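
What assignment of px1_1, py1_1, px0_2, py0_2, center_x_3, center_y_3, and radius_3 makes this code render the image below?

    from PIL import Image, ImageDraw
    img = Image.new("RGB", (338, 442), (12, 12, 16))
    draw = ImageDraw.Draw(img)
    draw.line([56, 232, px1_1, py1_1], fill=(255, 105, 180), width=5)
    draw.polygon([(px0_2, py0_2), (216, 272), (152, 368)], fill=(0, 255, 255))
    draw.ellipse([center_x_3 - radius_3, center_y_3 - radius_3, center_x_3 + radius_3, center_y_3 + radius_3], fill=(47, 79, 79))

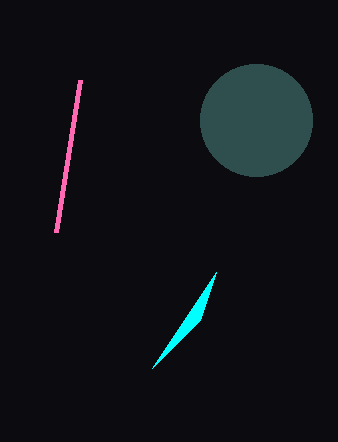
px1_1 = 80; py1_1 = 80; px0_2 = 200; py0_2 = 320; center_x_3 = 256; center_y_3 = 120; radius_3 = 56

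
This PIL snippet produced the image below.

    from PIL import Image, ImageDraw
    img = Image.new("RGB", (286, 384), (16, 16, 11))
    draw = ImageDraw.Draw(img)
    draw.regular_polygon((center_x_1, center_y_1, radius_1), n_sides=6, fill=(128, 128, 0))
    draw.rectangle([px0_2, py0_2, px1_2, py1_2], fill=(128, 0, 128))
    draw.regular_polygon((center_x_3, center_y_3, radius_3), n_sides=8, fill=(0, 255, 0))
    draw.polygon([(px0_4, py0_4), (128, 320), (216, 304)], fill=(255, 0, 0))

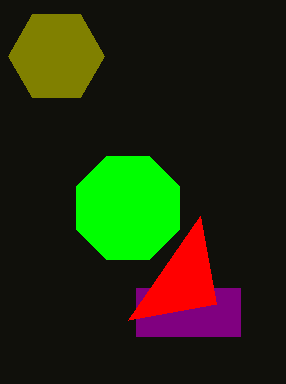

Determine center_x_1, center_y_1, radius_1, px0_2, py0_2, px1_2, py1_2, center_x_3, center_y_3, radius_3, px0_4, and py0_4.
center_x_1 = 56, center_y_1 = 56, radius_1 = 48, px0_2 = 136, py0_2 = 288, px1_2 = 240, py1_2 = 336, center_x_3 = 128, center_y_3 = 208, radius_3 = 56, px0_4 = 200, py0_4 = 216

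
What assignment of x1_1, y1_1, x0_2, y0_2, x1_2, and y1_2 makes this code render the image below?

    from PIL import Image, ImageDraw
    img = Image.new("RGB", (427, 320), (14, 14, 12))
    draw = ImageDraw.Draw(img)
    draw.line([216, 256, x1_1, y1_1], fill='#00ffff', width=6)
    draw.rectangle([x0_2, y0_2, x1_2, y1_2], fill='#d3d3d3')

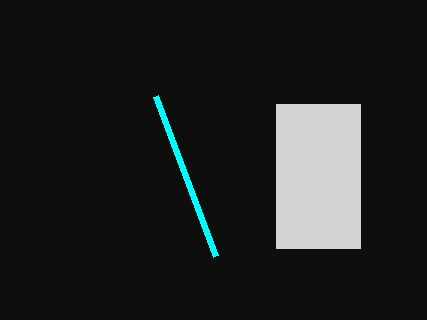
x1_1 = 156
y1_1 = 96
x0_2 = 276
y0_2 = 104
x1_2 = 360
y1_2 = 248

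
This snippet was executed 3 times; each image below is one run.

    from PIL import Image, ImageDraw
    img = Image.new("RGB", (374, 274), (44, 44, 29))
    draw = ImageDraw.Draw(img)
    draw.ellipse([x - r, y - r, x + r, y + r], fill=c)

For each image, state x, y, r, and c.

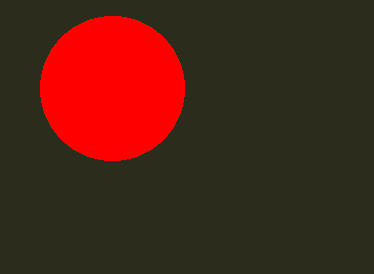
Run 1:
x = 112
y = 88
r = 72
c = 'red'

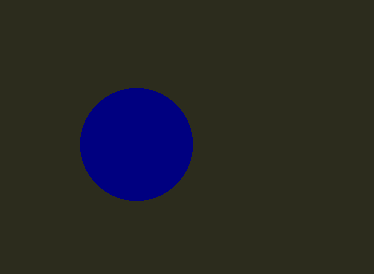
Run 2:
x = 136; y = 144; r = 56; c = 'navy'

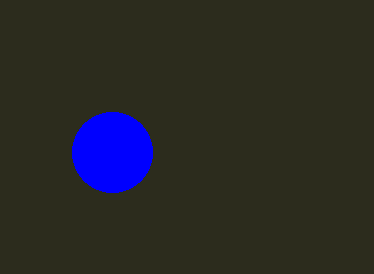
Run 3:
x = 112; y = 152; r = 40; c = 'blue'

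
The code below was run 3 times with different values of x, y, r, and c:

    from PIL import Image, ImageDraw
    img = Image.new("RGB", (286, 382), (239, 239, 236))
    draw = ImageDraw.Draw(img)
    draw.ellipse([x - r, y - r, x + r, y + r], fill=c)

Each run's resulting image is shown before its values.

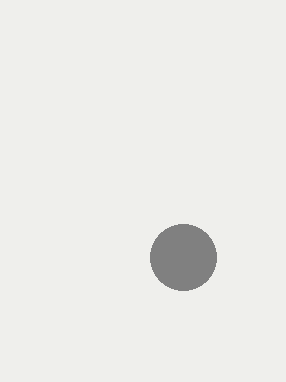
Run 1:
x = 183; y = 257; r = 33; c = 'gray'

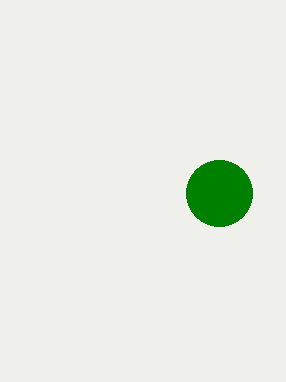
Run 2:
x = 219; y = 193; r = 33; c = 'green'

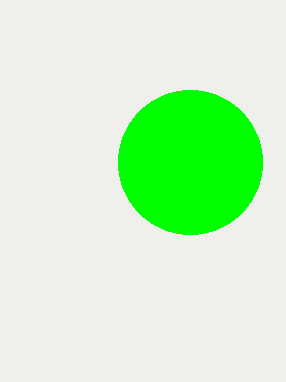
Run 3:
x = 190; y = 162; r = 72; c = 'lime'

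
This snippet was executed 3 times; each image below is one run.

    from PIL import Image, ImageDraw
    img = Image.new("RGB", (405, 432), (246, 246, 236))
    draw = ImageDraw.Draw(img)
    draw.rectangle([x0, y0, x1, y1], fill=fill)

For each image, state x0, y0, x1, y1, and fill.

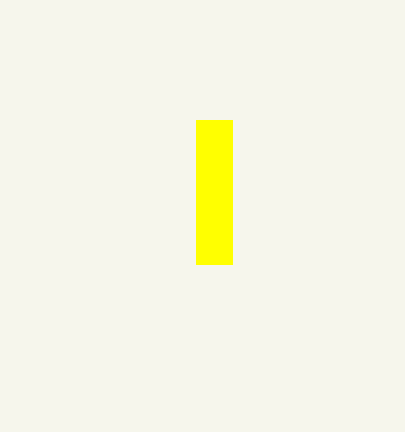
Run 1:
x0 = 196
y0 = 120
x1 = 232
y1 = 264
fill = 'yellow'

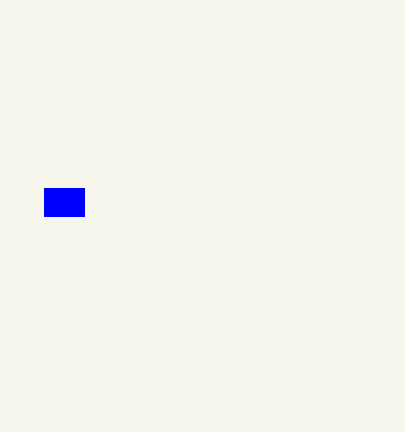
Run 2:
x0 = 44, y0 = 188, x1 = 84, y1 = 216, fill = 'blue'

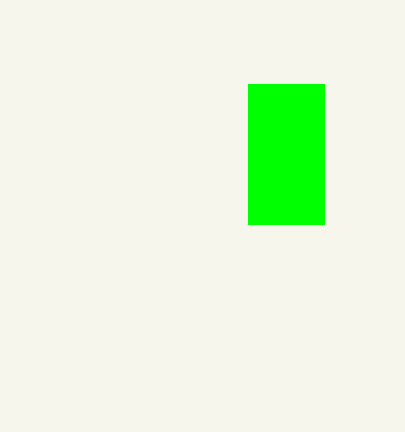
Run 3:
x0 = 248, y0 = 84, x1 = 324, y1 = 224, fill = 'lime'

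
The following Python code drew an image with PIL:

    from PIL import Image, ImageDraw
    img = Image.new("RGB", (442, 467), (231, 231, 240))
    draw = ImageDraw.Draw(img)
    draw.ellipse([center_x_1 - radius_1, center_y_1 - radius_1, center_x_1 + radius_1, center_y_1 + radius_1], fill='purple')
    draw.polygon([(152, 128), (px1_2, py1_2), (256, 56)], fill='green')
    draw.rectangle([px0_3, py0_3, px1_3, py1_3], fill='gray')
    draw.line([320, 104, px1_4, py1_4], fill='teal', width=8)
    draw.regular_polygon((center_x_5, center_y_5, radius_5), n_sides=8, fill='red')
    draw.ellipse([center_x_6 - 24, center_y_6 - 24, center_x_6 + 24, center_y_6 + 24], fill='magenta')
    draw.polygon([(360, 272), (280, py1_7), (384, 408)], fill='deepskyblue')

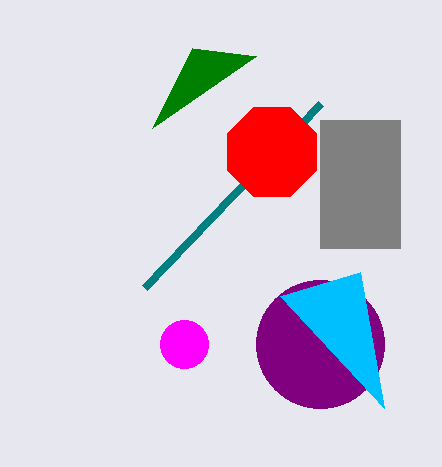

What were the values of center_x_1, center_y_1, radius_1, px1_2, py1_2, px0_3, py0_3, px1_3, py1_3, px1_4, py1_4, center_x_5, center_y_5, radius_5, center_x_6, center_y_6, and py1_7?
center_x_1 = 320, center_y_1 = 344, radius_1 = 64, px1_2 = 192, py1_2 = 48, px0_3 = 320, py0_3 = 120, px1_3 = 400, py1_3 = 248, px1_4 = 144, py1_4 = 288, center_x_5 = 272, center_y_5 = 152, radius_5 = 48, center_x_6 = 184, center_y_6 = 344, py1_7 = 296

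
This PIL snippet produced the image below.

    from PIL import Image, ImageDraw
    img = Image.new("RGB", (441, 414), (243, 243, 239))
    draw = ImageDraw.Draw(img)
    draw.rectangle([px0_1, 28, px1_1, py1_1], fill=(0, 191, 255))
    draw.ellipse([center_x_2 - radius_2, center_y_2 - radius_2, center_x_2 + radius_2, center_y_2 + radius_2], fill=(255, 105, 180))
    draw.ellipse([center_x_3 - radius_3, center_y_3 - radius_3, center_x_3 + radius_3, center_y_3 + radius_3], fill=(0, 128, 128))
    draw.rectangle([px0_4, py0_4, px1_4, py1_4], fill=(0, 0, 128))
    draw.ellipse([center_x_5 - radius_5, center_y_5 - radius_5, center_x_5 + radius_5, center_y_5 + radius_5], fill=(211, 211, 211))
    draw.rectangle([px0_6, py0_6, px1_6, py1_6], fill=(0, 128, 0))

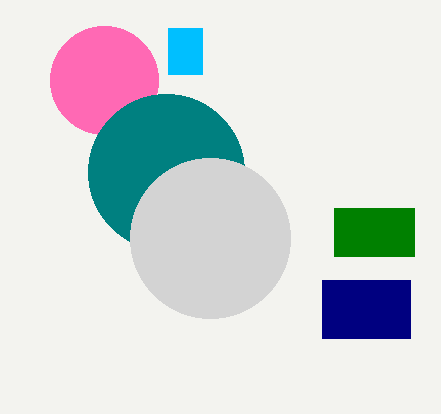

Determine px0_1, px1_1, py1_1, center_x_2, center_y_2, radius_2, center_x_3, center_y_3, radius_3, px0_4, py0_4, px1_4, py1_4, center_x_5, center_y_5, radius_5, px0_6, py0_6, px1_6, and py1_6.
px0_1 = 168, px1_1 = 202, py1_1 = 74, center_x_2 = 104, center_y_2 = 80, radius_2 = 54, center_x_3 = 166, center_y_3 = 172, radius_3 = 78, px0_4 = 322, py0_4 = 280, px1_4 = 410, py1_4 = 338, center_x_5 = 210, center_y_5 = 238, radius_5 = 80, px0_6 = 334, py0_6 = 208, px1_6 = 414, py1_6 = 256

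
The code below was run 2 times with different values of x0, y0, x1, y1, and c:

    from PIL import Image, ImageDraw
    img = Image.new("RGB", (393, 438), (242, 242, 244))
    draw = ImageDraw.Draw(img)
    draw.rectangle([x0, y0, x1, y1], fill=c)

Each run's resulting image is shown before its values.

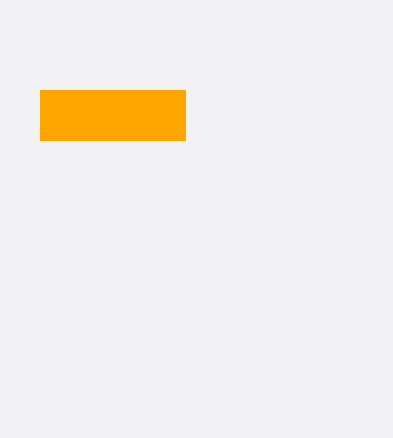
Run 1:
x0 = 40
y0 = 90
x1 = 185
y1 = 140
c = 'orange'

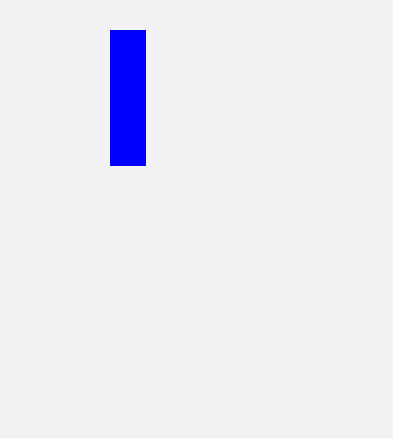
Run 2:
x0 = 110
y0 = 30
x1 = 145
y1 = 165
c = 'blue'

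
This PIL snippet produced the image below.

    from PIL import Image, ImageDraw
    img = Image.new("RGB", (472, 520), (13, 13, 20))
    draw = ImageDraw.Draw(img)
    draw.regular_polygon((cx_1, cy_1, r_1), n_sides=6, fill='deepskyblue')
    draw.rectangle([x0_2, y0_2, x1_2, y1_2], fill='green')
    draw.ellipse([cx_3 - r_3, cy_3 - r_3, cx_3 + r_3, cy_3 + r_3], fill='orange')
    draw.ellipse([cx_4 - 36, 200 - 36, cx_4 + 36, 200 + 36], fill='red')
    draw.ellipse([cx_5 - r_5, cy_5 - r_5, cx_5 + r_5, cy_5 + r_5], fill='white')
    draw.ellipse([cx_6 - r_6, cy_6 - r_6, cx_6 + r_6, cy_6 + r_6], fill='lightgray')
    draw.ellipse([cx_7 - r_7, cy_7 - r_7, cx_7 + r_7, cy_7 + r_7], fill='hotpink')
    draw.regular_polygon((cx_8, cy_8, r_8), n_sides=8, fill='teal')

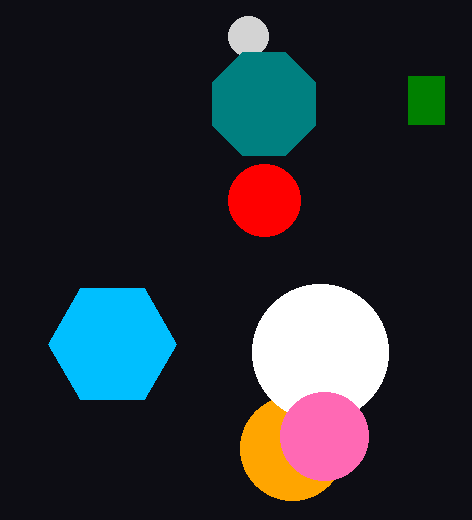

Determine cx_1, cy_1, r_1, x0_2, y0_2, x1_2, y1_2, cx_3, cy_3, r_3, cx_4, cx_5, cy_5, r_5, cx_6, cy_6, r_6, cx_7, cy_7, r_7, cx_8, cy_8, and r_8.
cx_1 = 112; cy_1 = 344; r_1 = 64; x0_2 = 408; y0_2 = 76; x1_2 = 444; y1_2 = 124; cx_3 = 292; cy_3 = 448; r_3 = 52; cx_4 = 264; cx_5 = 320; cy_5 = 352; r_5 = 68; cx_6 = 248; cy_6 = 36; r_6 = 20; cx_7 = 324; cy_7 = 436; r_7 = 44; cx_8 = 264; cy_8 = 104; r_8 = 56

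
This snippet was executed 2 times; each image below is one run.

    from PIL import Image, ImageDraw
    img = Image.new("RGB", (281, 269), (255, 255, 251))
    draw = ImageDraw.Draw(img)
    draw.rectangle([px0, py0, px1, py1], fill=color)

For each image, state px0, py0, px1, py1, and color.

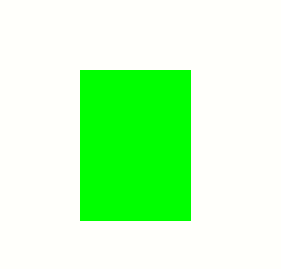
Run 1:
px0 = 80
py0 = 70
px1 = 190
py1 = 220
color = 'lime'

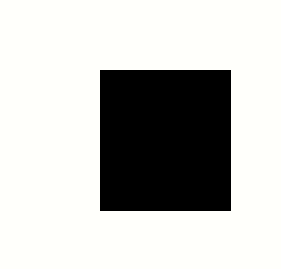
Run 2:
px0 = 100
py0 = 70
px1 = 230
py1 = 210
color = 'black'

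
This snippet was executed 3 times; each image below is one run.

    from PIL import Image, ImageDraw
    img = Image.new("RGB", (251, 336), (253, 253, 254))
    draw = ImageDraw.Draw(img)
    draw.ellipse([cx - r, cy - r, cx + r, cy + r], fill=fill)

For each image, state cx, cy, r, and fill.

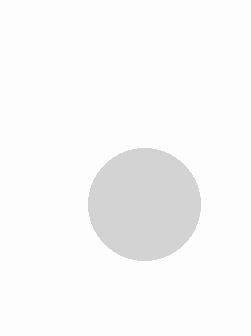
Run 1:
cx = 144; cy = 204; r = 56; fill = 'lightgray'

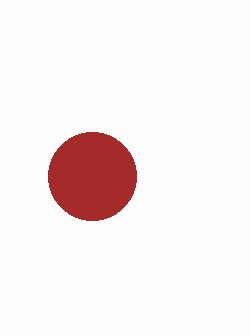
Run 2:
cx = 92
cy = 176
r = 44
fill = 'brown'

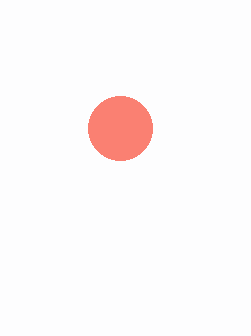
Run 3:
cx = 120
cy = 128
r = 32
fill = 'salmon'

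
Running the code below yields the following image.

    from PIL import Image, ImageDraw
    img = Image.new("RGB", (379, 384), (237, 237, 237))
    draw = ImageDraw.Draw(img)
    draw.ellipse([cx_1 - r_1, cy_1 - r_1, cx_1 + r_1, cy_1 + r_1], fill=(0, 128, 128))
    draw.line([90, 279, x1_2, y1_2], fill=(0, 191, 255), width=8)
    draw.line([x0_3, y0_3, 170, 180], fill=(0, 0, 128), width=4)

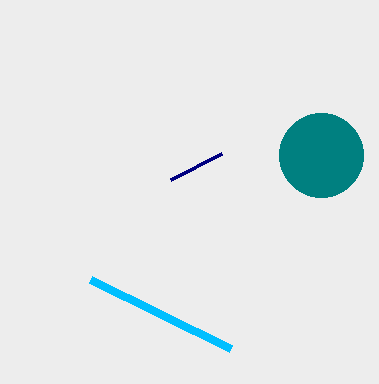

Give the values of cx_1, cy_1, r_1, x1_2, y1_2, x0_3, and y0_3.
cx_1 = 321; cy_1 = 155; r_1 = 42; x1_2 = 230; y1_2 = 348; x0_3 = 221; y0_3 = 154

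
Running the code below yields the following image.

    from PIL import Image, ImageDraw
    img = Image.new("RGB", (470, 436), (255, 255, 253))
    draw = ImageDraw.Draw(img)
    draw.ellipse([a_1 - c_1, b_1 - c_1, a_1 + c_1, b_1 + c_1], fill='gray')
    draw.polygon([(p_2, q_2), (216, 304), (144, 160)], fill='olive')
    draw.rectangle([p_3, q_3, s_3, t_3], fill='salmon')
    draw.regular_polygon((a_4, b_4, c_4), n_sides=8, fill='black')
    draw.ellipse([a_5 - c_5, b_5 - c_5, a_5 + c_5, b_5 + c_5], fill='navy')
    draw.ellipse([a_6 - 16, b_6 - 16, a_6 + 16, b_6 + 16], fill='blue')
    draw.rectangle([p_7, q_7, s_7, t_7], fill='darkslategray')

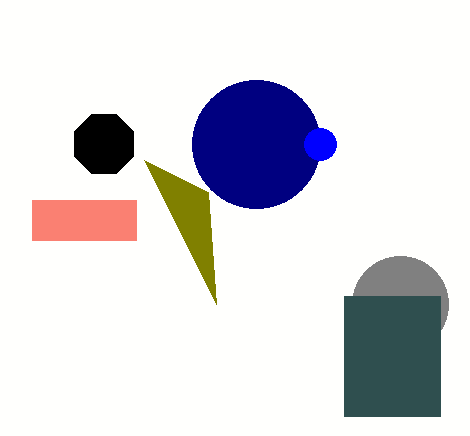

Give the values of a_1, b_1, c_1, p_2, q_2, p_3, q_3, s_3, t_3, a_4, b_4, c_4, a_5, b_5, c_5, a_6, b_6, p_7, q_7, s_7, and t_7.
a_1 = 400; b_1 = 304; c_1 = 48; p_2 = 208; q_2 = 192; p_3 = 32; q_3 = 200; s_3 = 136; t_3 = 240; a_4 = 104; b_4 = 144; c_4 = 32; a_5 = 256; b_5 = 144; c_5 = 64; a_6 = 320; b_6 = 144; p_7 = 344; q_7 = 296; s_7 = 440; t_7 = 416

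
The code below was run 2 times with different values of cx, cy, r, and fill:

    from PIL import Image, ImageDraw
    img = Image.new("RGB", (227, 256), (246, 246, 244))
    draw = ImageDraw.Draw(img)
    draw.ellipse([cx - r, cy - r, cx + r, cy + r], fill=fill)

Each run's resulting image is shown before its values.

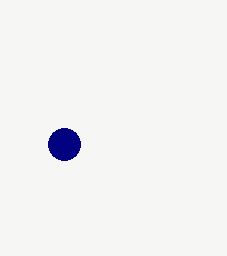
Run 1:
cx = 64
cy = 144
r = 16
fill = 'navy'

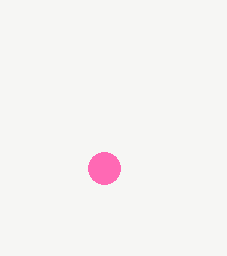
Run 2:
cx = 104
cy = 168
r = 16
fill = 'hotpink'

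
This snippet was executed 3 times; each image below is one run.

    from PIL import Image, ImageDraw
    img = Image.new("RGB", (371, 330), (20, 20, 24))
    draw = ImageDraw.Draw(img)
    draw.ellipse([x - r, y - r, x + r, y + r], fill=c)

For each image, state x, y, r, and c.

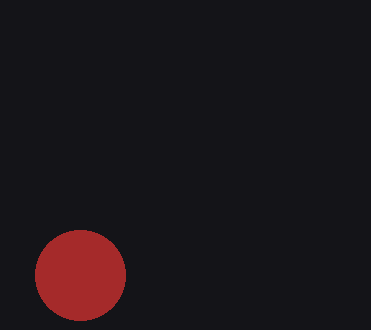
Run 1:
x = 80; y = 275; r = 45; c = 'brown'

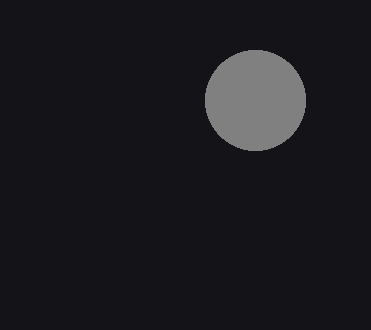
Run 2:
x = 255, y = 100, r = 50, c = 'gray'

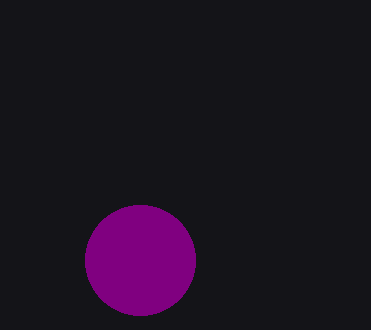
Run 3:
x = 140; y = 260; r = 55; c = 'purple'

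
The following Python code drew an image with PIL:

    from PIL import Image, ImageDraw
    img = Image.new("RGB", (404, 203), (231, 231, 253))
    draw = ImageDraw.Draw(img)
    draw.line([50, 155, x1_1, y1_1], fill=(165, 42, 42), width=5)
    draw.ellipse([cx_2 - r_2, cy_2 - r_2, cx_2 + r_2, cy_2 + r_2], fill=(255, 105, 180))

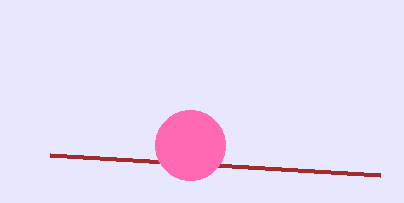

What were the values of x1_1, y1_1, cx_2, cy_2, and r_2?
x1_1 = 380; y1_1 = 175; cx_2 = 190; cy_2 = 145; r_2 = 35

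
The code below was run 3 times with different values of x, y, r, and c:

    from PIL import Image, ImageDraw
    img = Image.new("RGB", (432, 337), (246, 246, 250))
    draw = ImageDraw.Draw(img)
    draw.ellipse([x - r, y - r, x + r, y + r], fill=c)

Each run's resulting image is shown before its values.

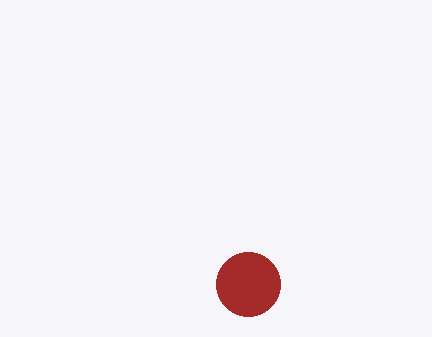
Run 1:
x = 248; y = 284; r = 32; c = 'brown'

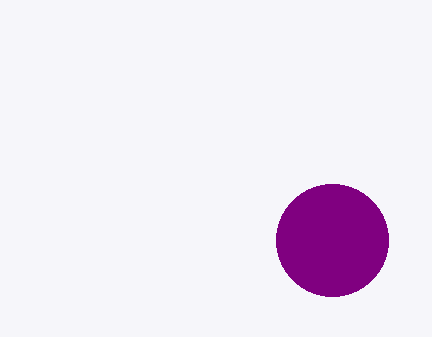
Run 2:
x = 332, y = 240, r = 56, c = 'purple'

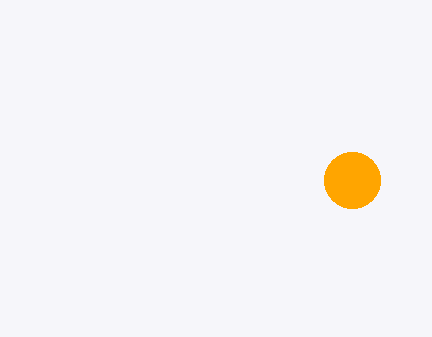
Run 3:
x = 352
y = 180
r = 28
c = 'orange'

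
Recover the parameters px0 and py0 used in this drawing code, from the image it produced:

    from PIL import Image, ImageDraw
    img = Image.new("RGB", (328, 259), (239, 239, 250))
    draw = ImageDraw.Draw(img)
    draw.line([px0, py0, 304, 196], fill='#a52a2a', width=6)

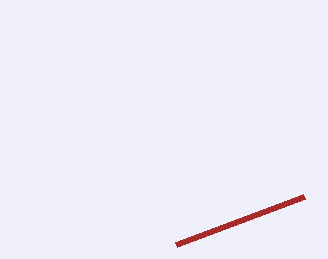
px0 = 176
py0 = 244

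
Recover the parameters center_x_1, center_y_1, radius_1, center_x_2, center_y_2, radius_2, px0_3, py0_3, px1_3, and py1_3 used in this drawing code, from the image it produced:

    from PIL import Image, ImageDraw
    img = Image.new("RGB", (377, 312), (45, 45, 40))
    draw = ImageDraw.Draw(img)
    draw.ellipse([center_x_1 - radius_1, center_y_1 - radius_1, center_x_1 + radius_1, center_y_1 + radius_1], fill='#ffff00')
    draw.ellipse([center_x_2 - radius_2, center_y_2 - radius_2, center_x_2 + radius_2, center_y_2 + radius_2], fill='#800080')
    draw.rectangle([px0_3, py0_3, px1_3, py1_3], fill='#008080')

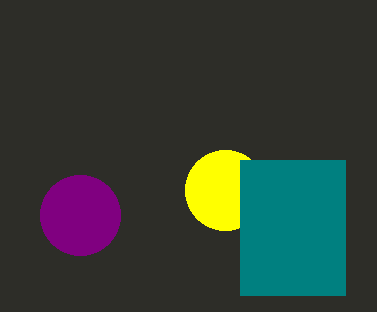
center_x_1 = 225
center_y_1 = 190
radius_1 = 40
center_x_2 = 80
center_y_2 = 215
radius_2 = 40
px0_3 = 240
py0_3 = 160
px1_3 = 345
py1_3 = 295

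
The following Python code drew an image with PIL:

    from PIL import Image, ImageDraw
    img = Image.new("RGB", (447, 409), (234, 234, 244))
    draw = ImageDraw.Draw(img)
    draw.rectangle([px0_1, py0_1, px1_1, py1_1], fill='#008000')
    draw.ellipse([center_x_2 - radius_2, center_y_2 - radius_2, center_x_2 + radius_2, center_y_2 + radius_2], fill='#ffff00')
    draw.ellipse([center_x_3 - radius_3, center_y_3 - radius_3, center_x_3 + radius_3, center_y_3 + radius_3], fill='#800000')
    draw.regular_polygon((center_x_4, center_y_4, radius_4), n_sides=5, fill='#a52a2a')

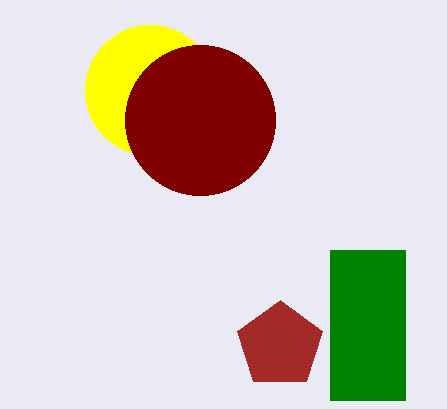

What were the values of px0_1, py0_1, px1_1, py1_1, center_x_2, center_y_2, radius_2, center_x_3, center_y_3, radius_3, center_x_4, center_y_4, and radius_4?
px0_1 = 330; py0_1 = 250; px1_1 = 405; py1_1 = 400; center_x_2 = 150; center_y_2 = 90; radius_2 = 65; center_x_3 = 200; center_y_3 = 120; radius_3 = 75; center_x_4 = 280; center_y_4 = 345; radius_4 = 45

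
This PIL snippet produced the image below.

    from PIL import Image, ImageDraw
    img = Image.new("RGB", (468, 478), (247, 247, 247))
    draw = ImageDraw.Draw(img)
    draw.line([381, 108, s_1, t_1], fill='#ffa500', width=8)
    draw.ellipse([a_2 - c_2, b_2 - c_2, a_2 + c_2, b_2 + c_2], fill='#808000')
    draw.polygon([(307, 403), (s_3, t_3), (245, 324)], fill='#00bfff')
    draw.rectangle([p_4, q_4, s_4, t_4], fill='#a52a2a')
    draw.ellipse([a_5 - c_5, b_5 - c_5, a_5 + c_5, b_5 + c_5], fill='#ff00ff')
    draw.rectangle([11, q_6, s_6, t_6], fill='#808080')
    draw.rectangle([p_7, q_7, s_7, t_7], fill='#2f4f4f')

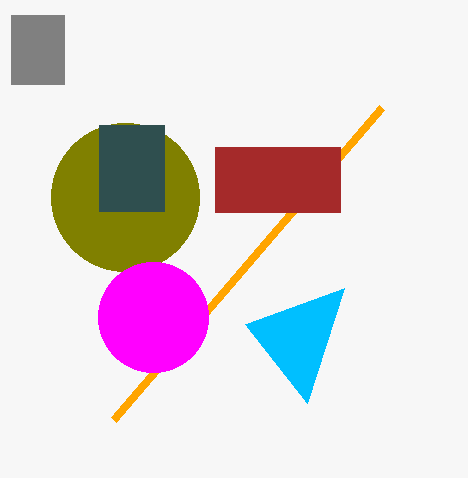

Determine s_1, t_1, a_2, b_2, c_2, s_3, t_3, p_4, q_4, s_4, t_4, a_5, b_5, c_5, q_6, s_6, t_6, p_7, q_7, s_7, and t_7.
s_1 = 113; t_1 = 420; a_2 = 125; b_2 = 197; c_2 = 74; s_3 = 344; t_3 = 288; p_4 = 215; q_4 = 147; s_4 = 340; t_4 = 212; a_5 = 153; b_5 = 317; c_5 = 55; q_6 = 15; s_6 = 64; t_6 = 84; p_7 = 99; q_7 = 125; s_7 = 164; t_7 = 211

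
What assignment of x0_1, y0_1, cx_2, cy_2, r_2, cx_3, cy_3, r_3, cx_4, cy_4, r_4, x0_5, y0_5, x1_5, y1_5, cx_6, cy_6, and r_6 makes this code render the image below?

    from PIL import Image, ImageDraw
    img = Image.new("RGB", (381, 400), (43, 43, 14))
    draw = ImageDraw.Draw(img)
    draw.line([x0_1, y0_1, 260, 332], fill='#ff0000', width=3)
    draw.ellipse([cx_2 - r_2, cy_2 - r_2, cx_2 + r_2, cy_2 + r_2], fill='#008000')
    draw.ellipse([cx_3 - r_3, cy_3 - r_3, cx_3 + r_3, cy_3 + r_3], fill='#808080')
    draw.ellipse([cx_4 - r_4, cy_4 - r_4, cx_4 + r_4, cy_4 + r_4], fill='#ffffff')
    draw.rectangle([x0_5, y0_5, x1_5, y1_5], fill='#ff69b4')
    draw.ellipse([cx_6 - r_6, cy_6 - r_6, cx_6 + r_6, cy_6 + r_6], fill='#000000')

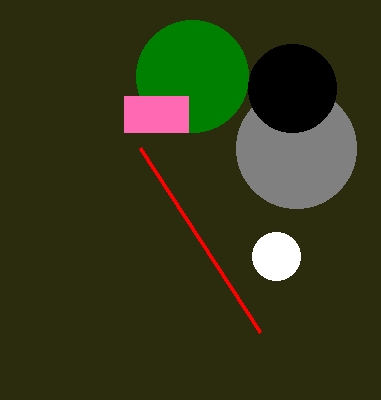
x0_1 = 140; y0_1 = 148; cx_2 = 192; cy_2 = 76; r_2 = 56; cx_3 = 296; cy_3 = 148; r_3 = 60; cx_4 = 276; cy_4 = 256; r_4 = 24; x0_5 = 124; y0_5 = 96; x1_5 = 188; y1_5 = 132; cx_6 = 292; cy_6 = 88; r_6 = 44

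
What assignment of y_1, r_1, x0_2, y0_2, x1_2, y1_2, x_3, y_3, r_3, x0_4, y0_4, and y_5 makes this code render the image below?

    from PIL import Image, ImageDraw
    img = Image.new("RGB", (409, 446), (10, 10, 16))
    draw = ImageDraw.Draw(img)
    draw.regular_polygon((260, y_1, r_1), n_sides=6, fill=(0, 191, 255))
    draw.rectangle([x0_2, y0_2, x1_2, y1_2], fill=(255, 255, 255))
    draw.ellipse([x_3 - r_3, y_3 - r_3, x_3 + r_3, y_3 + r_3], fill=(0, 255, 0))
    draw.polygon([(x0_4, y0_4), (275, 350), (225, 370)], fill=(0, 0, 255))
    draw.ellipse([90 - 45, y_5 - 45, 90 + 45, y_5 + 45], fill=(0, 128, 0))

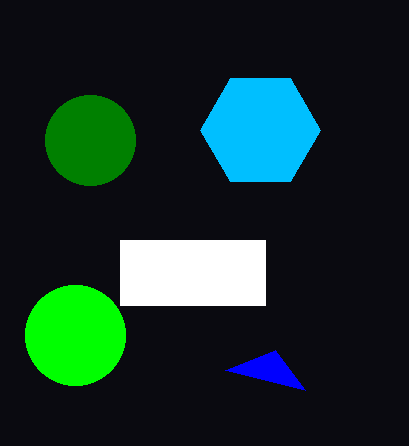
y_1 = 130; r_1 = 60; x0_2 = 120; y0_2 = 240; x1_2 = 265; y1_2 = 305; x_3 = 75; y_3 = 335; r_3 = 50; x0_4 = 305; y0_4 = 390; y_5 = 140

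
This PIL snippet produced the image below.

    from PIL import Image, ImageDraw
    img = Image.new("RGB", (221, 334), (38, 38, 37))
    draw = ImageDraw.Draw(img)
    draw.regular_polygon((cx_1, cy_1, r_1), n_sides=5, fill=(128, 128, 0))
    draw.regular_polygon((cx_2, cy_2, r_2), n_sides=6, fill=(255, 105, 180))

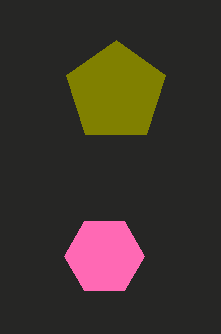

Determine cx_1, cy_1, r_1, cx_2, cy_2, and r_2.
cx_1 = 116, cy_1 = 92, r_1 = 52, cx_2 = 104, cy_2 = 256, r_2 = 40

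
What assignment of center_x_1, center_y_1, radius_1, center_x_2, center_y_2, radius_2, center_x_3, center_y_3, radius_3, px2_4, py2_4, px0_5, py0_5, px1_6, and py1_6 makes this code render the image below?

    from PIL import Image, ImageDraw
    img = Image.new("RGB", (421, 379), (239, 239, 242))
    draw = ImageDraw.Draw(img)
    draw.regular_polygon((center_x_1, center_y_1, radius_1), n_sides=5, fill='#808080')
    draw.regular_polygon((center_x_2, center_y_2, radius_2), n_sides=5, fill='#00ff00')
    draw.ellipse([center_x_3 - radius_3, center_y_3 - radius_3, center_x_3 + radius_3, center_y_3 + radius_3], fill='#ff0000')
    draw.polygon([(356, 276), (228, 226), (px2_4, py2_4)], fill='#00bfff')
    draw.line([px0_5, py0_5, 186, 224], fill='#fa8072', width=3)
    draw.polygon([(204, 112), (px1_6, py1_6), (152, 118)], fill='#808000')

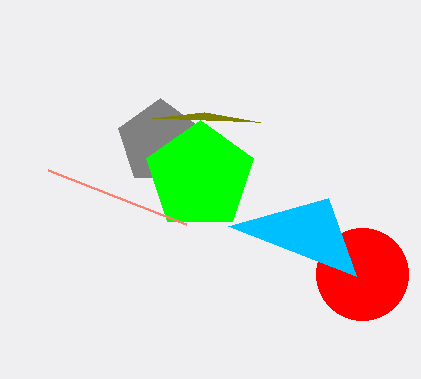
center_x_1 = 160
center_y_1 = 142
radius_1 = 44
center_x_2 = 200
center_y_2 = 176
radius_2 = 56
center_x_3 = 362
center_y_3 = 274
radius_3 = 46
px2_4 = 328
py2_4 = 198
px0_5 = 48
py0_5 = 170
px1_6 = 260
py1_6 = 122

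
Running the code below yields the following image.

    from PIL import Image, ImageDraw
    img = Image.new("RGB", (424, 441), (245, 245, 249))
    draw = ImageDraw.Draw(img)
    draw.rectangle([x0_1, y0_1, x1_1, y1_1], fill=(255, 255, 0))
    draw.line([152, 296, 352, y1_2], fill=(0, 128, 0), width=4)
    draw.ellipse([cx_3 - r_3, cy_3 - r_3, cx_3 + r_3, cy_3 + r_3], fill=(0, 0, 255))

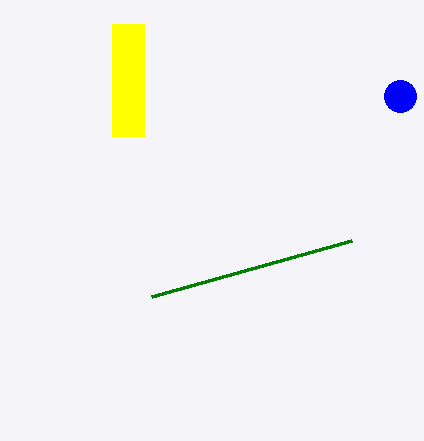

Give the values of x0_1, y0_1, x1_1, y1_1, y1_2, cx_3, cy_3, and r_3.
x0_1 = 112
y0_1 = 24
x1_1 = 144
y1_1 = 136
y1_2 = 240
cx_3 = 400
cy_3 = 96
r_3 = 16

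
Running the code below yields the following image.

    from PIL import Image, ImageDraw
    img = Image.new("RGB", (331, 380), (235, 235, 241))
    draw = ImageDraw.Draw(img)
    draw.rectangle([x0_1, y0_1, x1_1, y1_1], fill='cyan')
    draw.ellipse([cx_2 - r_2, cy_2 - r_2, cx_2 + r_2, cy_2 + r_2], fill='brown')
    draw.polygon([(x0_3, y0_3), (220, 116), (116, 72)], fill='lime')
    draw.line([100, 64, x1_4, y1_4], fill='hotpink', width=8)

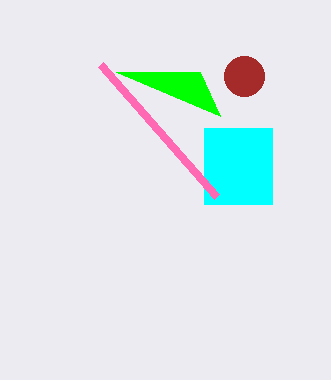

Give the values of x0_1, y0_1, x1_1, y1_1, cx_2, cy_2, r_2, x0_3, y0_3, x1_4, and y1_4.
x0_1 = 204; y0_1 = 128; x1_1 = 272; y1_1 = 204; cx_2 = 244; cy_2 = 76; r_2 = 20; x0_3 = 200; y0_3 = 72; x1_4 = 216; y1_4 = 196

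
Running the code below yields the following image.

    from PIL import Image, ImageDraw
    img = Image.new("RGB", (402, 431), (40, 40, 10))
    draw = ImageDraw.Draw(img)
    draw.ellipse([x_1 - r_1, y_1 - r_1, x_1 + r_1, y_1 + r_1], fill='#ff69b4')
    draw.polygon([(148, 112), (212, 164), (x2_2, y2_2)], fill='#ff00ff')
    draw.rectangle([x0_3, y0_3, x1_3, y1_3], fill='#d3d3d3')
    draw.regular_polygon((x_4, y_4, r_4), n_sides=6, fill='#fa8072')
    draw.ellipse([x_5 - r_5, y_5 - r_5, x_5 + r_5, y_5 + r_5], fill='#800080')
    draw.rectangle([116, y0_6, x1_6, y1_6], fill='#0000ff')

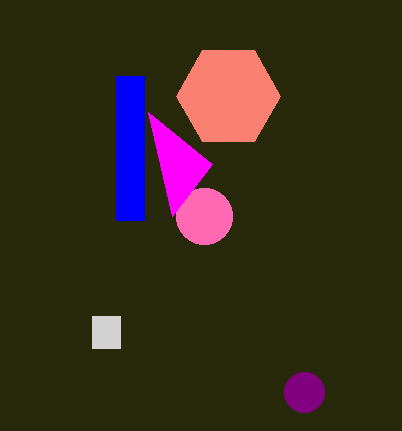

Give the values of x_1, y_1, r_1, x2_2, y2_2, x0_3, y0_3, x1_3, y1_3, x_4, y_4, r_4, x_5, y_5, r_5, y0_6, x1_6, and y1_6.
x_1 = 204
y_1 = 216
r_1 = 28
x2_2 = 172
y2_2 = 216
x0_3 = 92
y0_3 = 316
x1_3 = 120
y1_3 = 348
x_4 = 228
y_4 = 96
r_4 = 52
x_5 = 304
y_5 = 392
r_5 = 20
y0_6 = 76
x1_6 = 144
y1_6 = 220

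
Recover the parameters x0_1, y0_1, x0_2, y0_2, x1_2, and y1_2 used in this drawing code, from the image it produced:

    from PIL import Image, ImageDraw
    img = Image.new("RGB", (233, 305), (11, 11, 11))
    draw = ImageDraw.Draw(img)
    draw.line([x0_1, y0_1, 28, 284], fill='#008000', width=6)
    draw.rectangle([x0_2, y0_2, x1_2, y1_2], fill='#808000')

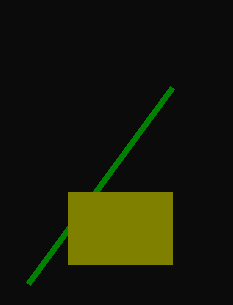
x0_1 = 172, y0_1 = 88, x0_2 = 68, y0_2 = 192, x1_2 = 172, y1_2 = 264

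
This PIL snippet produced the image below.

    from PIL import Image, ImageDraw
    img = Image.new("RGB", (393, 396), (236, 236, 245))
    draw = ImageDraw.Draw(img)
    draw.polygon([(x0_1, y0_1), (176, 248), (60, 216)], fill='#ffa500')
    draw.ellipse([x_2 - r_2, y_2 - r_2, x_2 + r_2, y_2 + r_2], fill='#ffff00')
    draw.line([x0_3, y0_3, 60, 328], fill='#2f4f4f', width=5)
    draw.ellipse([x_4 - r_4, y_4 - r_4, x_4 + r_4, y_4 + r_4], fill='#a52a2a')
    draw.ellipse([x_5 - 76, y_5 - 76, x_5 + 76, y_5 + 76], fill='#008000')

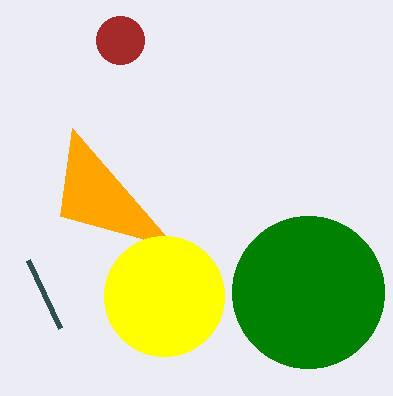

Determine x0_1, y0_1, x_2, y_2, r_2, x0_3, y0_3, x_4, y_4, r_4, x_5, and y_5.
x0_1 = 72, y0_1 = 128, x_2 = 164, y_2 = 296, r_2 = 60, x0_3 = 28, y0_3 = 260, x_4 = 120, y_4 = 40, r_4 = 24, x_5 = 308, y_5 = 292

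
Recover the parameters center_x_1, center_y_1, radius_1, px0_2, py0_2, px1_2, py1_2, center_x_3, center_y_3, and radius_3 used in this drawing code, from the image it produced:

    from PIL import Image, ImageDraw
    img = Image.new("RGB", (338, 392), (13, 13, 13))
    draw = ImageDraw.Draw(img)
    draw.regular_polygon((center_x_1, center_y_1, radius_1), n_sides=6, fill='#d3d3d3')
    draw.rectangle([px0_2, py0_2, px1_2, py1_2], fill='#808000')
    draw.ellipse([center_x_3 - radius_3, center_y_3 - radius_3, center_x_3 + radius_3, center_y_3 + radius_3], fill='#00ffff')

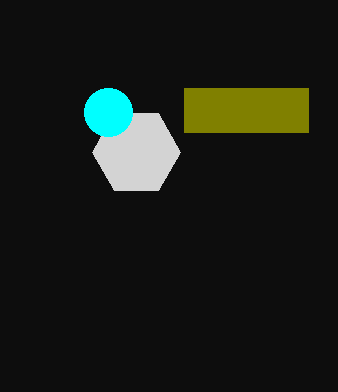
center_x_1 = 136, center_y_1 = 152, radius_1 = 44, px0_2 = 184, py0_2 = 88, px1_2 = 308, py1_2 = 132, center_x_3 = 108, center_y_3 = 112, radius_3 = 24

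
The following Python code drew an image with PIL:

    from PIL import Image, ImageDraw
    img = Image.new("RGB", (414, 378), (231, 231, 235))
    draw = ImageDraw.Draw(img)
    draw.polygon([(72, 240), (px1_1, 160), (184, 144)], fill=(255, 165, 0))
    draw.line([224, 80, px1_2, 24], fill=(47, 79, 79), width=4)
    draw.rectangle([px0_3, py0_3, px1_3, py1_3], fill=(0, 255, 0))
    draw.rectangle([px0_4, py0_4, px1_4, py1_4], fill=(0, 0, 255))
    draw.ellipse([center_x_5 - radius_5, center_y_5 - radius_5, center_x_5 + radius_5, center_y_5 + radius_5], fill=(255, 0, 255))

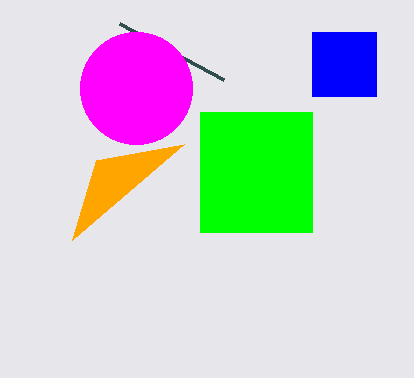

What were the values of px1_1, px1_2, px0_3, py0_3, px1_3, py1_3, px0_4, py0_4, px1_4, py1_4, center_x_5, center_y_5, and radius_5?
px1_1 = 96, px1_2 = 120, px0_3 = 200, py0_3 = 112, px1_3 = 312, py1_3 = 232, px0_4 = 312, py0_4 = 32, px1_4 = 376, py1_4 = 96, center_x_5 = 136, center_y_5 = 88, radius_5 = 56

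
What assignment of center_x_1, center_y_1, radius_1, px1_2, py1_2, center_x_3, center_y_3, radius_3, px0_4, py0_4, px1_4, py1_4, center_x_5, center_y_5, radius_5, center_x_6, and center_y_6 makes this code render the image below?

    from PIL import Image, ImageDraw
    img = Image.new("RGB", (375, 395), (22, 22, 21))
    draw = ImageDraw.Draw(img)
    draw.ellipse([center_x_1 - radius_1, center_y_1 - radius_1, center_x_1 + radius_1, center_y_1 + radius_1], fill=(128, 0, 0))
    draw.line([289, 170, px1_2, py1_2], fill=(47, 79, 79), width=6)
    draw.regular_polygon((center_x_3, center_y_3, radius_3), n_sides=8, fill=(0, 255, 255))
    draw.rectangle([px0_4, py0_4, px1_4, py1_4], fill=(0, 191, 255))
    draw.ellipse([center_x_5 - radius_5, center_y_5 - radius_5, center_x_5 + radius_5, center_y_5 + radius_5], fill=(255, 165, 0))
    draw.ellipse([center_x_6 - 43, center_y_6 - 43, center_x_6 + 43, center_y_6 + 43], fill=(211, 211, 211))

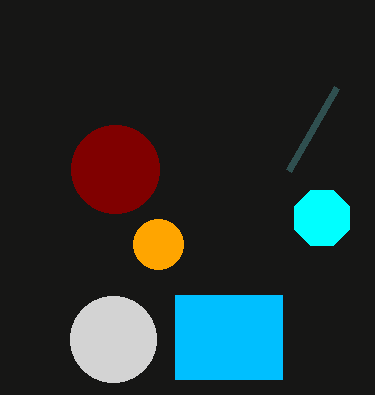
center_x_1 = 115
center_y_1 = 169
radius_1 = 44
px1_2 = 337
py1_2 = 87
center_x_3 = 322
center_y_3 = 218
radius_3 = 30
px0_4 = 175
py0_4 = 295
px1_4 = 282
py1_4 = 379
center_x_5 = 158
center_y_5 = 244
radius_5 = 25
center_x_6 = 113
center_y_6 = 339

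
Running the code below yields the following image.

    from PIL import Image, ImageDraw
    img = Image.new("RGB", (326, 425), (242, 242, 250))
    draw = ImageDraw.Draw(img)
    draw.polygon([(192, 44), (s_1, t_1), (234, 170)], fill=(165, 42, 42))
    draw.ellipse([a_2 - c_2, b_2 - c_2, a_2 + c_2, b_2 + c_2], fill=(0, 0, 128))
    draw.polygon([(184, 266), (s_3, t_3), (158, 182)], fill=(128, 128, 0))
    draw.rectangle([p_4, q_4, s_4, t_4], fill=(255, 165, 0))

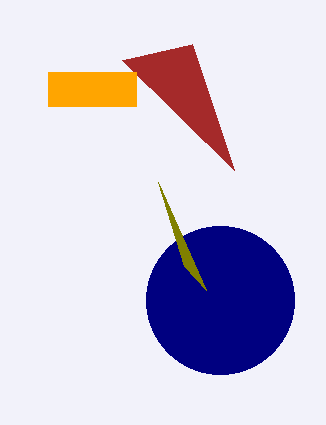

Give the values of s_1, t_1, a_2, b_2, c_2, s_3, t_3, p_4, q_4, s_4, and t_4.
s_1 = 122; t_1 = 60; a_2 = 220; b_2 = 300; c_2 = 74; s_3 = 206; t_3 = 290; p_4 = 48; q_4 = 72; s_4 = 136; t_4 = 106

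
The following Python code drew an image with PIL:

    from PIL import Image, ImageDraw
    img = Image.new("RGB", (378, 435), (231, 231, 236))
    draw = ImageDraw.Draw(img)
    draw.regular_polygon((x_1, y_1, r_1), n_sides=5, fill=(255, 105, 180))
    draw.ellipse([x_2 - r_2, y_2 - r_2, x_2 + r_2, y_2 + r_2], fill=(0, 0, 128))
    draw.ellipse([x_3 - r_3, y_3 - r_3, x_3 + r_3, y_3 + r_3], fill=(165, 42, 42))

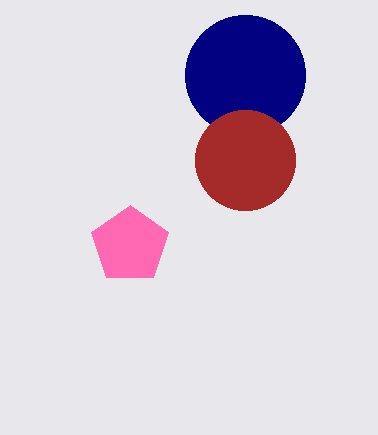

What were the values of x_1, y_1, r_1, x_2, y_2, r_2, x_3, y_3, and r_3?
x_1 = 130; y_1 = 245; r_1 = 40; x_2 = 245; y_2 = 75; r_2 = 60; x_3 = 245; y_3 = 160; r_3 = 50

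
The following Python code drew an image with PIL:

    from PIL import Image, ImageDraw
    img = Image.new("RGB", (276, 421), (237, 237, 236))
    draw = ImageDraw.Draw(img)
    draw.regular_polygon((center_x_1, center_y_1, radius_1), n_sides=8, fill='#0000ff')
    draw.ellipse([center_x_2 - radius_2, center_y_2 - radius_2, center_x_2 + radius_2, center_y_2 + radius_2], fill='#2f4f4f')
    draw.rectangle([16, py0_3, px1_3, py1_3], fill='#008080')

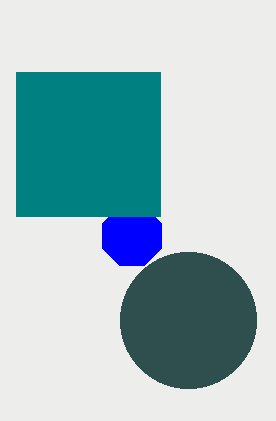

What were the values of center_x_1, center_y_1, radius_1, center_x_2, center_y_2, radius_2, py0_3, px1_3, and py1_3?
center_x_1 = 132
center_y_1 = 236
radius_1 = 32
center_x_2 = 188
center_y_2 = 320
radius_2 = 68
py0_3 = 72
px1_3 = 160
py1_3 = 216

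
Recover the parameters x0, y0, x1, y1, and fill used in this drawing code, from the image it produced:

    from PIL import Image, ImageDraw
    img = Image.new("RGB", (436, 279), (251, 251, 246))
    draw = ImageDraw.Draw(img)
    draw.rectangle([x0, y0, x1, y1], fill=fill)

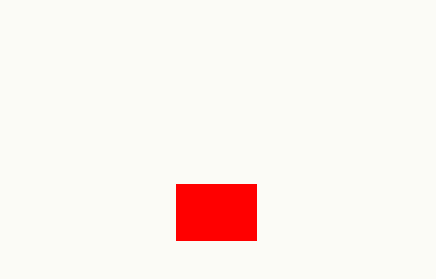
x0 = 176
y0 = 184
x1 = 256
y1 = 240
fill = 'red'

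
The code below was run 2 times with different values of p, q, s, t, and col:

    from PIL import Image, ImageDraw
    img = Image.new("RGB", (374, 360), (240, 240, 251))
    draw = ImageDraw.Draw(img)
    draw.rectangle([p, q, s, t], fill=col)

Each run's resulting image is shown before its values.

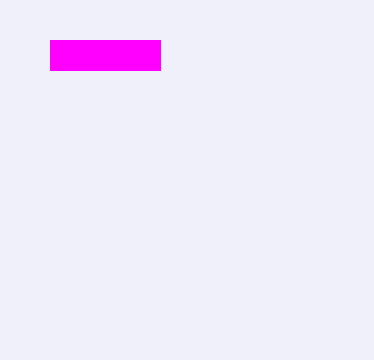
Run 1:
p = 50; q = 40; s = 160; t = 70; col = 'magenta'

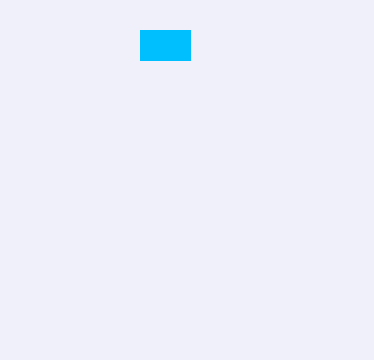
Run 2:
p = 140; q = 30; s = 190; t = 60; col = 'deepskyblue'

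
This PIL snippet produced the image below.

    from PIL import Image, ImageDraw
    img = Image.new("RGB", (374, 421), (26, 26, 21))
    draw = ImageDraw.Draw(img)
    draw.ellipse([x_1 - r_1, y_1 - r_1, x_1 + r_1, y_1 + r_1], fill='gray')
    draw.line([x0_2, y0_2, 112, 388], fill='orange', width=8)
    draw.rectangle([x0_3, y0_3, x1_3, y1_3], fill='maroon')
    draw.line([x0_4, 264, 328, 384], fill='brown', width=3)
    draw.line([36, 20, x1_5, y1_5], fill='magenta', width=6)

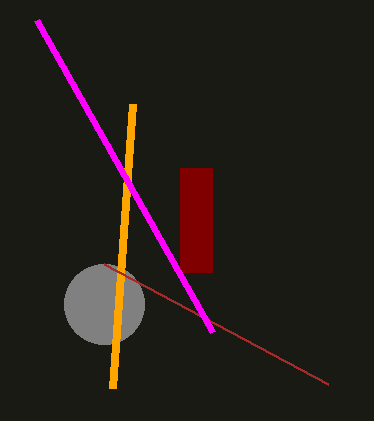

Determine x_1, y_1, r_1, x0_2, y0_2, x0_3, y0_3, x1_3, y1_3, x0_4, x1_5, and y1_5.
x_1 = 104, y_1 = 304, r_1 = 40, x0_2 = 132, y0_2 = 104, x0_3 = 180, y0_3 = 168, x1_3 = 212, y1_3 = 272, x0_4 = 104, x1_5 = 212, y1_5 = 332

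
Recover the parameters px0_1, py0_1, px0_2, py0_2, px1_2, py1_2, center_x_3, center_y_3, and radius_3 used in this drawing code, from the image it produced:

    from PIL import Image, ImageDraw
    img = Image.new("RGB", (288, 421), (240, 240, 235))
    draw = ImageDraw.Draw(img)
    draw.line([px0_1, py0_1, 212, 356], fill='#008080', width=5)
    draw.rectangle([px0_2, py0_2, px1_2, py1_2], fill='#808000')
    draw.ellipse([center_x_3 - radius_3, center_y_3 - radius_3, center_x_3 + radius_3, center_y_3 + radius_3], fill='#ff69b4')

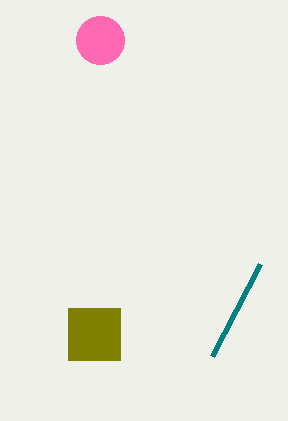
px0_1 = 260, py0_1 = 264, px0_2 = 68, py0_2 = 308, px1_2 = 120, py1_2 = 360, center_x_3 = 100, center_y_3 = 40, radius_3 = 24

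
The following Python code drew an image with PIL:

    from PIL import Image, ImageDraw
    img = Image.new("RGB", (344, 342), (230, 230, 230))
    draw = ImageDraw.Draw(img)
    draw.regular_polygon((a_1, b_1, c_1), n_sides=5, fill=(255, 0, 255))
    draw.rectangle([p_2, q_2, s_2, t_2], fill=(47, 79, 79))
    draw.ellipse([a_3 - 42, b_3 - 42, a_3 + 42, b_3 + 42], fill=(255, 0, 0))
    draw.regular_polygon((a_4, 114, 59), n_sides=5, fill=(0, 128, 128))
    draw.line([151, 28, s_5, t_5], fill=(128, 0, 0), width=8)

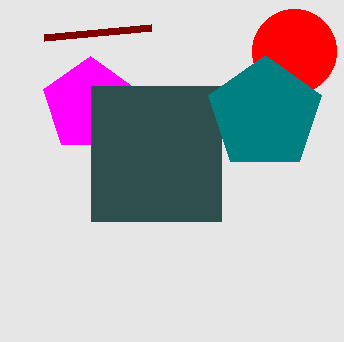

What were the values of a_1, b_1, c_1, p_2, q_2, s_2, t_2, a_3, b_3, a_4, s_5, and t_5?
a_1 = 90; b_1 = 105; c_1 = 49; p_2 = 91; q_2 = 86; s_2 = 221; t_2 = 221; a_3 = 294; b_3 = 51; a_4 = 265; s_5 = 44; t_5 = 38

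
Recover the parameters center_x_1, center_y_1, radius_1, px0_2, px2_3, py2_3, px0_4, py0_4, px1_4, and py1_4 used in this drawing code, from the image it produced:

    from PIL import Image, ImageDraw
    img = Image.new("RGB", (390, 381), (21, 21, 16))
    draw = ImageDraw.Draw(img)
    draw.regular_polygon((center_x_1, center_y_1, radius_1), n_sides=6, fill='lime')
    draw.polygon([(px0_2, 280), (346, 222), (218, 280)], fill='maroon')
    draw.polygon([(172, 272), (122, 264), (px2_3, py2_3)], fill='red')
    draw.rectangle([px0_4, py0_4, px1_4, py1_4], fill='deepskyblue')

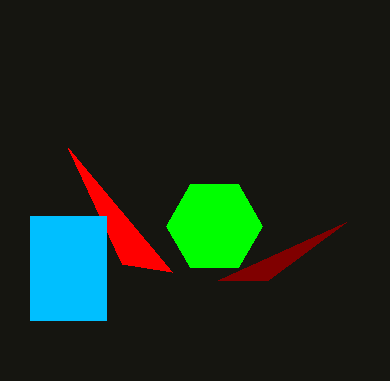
center_x_1 = 214
center_y_1 = 226
radius_1 = 48
px0_2 = 268
px2_3 = 68
py2_3 = 148
px0_4 = 30
py0_4 = 216
px1_4 = 106
py1_4 = 320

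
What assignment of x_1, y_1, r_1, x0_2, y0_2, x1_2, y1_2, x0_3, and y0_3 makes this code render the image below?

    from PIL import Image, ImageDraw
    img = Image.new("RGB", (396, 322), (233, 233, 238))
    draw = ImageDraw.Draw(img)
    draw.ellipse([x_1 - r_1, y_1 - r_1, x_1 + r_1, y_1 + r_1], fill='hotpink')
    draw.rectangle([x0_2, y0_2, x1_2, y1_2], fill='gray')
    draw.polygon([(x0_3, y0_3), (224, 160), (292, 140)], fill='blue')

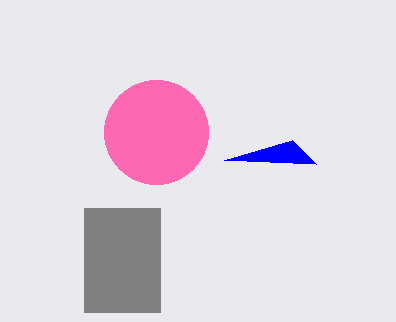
x_1 = 156
y_1 = 132
r_1 = 52
x0_2 = 84
y0_2 = 208
x1_2 = 160
y1_2 = 312
x0_3 = 316
y0_3 = 164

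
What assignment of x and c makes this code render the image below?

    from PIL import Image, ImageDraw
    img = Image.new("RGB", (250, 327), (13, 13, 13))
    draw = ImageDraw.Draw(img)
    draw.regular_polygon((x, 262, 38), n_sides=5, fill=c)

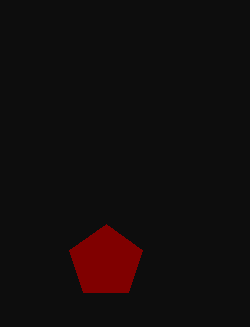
x = 106; c = 'maroon'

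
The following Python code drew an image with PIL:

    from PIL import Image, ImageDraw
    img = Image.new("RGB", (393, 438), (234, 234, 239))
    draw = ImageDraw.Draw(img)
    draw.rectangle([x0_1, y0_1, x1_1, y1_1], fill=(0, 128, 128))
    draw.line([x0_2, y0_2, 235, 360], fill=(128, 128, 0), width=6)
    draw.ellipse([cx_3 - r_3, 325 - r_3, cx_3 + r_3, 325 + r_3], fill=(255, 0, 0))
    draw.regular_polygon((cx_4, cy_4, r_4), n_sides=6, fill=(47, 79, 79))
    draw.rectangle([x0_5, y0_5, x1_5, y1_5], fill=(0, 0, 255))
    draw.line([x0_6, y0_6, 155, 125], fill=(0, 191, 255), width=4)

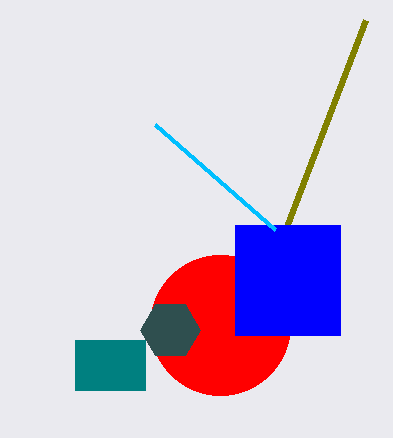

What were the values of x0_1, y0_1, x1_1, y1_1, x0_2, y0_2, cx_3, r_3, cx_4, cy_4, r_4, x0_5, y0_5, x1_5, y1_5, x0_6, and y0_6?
x0_1 = 75, y0_1 = 340, x1_1 = 145, y1_1 = 390, x0_2 = 365, y0_2 = 20, cx_3 = 220, r_3 = 70, cx_4 = 170, cy_4 = 330, r_4 = 30, x0_5 = 235, y0_5 = 225, x1_5 = 340, y1_5 = 335, x0_6 = 275, y0_6 = 230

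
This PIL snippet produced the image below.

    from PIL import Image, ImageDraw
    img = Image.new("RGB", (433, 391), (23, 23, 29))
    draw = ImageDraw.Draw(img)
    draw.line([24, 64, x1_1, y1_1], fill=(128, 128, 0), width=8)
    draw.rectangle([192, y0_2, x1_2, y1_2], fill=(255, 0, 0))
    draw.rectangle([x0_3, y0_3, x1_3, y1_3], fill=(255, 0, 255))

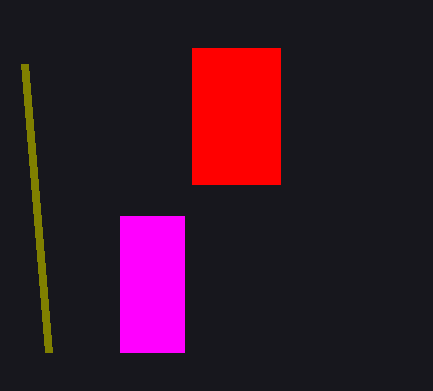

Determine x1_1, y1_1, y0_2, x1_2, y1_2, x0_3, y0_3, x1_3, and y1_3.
x1_1 = 48, y1_1 = 352, y0_2 = 48, x1_2 = 280, y1_2 = 184, x0_3 = 120, y0_3 = 216, x1_3 = 184, y1_3 = 352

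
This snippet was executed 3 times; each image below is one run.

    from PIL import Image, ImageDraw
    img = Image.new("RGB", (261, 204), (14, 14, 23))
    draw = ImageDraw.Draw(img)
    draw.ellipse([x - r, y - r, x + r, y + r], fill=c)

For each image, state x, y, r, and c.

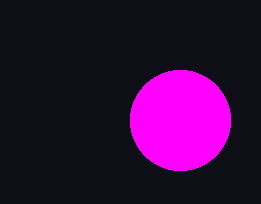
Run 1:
x = 180, y = 120, r = 50, c = 'magenta'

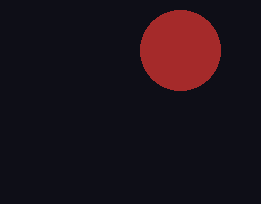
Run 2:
x = 180, y = 50, r = 40, c = 'brown'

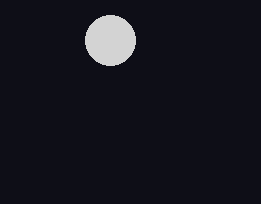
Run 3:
x = 110; y = 40; r = 25; c = 'lightgray'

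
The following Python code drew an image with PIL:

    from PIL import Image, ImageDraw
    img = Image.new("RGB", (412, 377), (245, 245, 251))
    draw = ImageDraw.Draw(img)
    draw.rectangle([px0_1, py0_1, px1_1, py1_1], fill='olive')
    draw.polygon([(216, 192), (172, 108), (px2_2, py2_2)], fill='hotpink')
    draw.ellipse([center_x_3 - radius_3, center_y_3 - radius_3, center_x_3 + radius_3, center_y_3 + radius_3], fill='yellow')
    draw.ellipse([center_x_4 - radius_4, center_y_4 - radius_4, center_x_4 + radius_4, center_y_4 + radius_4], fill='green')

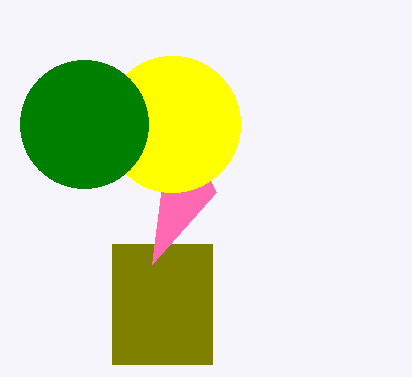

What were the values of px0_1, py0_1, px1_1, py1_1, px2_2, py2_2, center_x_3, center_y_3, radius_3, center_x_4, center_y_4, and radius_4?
px0_1 = 112; py0_1 = 244; px1_1 = 212; py1_1 = 364; px2_2 = 152; py2_2 = 264; center_x_3 = 172; center_y_3 = 124; radius_3 = 68; center_x_4 = 84; center_y_4 = 124; radius_4 = 64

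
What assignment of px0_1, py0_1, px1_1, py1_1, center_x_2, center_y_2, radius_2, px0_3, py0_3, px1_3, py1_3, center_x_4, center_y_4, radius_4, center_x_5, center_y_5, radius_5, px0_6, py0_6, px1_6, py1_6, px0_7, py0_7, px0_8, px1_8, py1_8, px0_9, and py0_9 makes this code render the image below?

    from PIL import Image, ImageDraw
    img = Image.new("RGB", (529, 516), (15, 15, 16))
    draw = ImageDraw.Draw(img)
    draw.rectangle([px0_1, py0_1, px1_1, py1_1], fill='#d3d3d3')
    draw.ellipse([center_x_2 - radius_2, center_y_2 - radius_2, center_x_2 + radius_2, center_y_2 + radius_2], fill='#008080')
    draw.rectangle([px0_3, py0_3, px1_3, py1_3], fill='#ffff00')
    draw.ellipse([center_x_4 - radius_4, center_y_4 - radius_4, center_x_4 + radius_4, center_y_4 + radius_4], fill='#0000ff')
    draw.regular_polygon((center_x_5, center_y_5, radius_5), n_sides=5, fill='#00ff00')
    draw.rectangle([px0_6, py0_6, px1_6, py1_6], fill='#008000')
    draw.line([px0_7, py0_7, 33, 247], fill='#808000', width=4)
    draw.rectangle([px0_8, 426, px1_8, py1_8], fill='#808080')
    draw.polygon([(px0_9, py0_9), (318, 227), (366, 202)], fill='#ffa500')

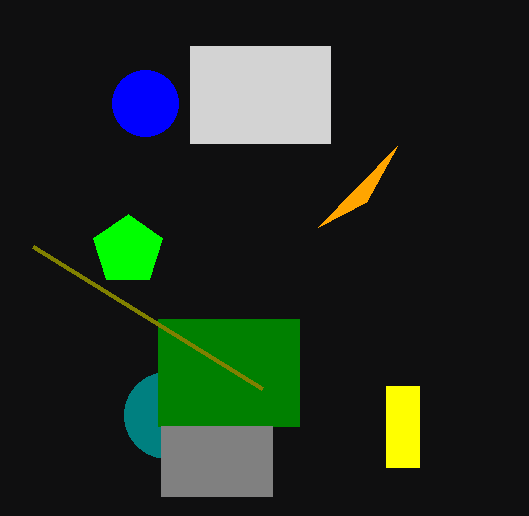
px0_1 = 190, py0_1 = 46, px1_1 = 330, py1_1 = 143, center_x_2 = 167, center_y_2 = 415, radius_2 = 43, px0_3 = 386, py0_3 = 386, px1_3 = 419, py1_3 = 467, center_x_4 = 145, center_y_4 = 103, radius_4 = 33, center_x_5 = 128, center_y_5 = 250, radius_5 = 36, px0_6 = 158, py0_6 = 319, px1_6 = 299, py1_6 = 426, px0_7 = 262, py0_7 = 389, px0_8 = 161, px1_8 = 272, py1_8 = 496, px0_9 = 397, py0_9 = 146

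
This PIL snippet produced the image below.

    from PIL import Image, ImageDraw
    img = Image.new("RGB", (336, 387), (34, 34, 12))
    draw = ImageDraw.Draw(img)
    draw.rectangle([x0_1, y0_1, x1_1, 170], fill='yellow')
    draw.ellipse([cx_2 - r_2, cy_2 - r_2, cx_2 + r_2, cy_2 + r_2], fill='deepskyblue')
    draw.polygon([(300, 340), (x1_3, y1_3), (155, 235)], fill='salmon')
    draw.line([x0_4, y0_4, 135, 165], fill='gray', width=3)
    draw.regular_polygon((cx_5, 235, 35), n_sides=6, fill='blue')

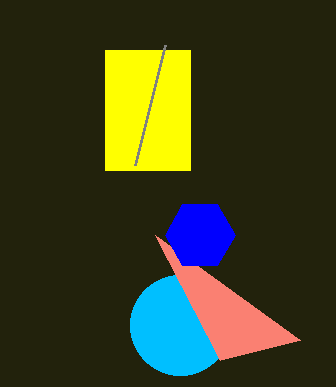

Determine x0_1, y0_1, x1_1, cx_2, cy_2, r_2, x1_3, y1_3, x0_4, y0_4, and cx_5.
x0_1 = 105, y0_1 = 50, x1_1 = 190, cx_2 = 180, cy_2 = 325, r_2 = 50, x1_3 = 220, y1_3 = 360, x0_4 = 165, y0_4 = 45, cx_5 = 200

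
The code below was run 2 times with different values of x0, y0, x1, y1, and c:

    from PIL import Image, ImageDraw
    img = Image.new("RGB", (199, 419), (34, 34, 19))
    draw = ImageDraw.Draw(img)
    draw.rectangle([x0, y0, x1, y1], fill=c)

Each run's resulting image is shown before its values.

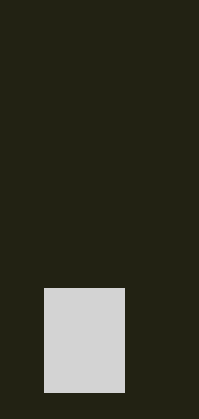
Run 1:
x0 = 44; y0 = 288; x1 = 124; y1 = 392; c = 'lightgray'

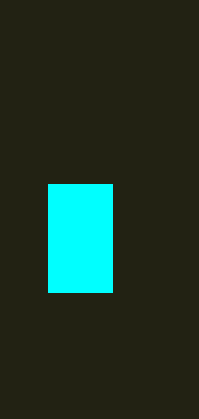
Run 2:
x0 = 48; y0 = 184; x1 = 112; y1 = 292; c = 'cyan'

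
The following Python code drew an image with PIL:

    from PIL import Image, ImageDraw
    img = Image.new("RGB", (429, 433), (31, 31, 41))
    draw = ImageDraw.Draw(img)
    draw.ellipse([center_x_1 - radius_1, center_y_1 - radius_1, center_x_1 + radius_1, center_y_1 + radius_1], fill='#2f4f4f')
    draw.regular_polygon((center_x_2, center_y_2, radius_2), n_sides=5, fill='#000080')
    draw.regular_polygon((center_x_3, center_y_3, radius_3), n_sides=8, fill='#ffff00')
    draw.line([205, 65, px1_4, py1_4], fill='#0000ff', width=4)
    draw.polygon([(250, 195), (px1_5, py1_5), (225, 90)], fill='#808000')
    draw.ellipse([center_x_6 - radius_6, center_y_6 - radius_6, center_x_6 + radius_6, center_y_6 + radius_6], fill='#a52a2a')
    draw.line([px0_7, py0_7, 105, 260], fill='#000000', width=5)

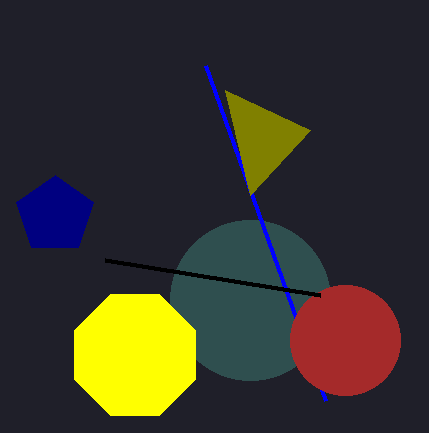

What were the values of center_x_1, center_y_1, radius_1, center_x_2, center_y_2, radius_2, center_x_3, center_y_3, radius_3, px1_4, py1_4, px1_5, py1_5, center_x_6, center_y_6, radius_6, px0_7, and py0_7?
center_x_1 = 250
center_y_1 = 300
radius_1 = 80
center_x_2 = 55
center_y_2 = 215
radius_2 = 40
center_x_3 = 135
center_y_3 = 355
radius_3 = 65
px1_4 = 325
py1_4 = 400
px1_5 = 310
py1_5 = 130
center_x_6 = 345
center_y_6 = 340
radius_6 = 55
px0_7 = 320
py0_7 = 295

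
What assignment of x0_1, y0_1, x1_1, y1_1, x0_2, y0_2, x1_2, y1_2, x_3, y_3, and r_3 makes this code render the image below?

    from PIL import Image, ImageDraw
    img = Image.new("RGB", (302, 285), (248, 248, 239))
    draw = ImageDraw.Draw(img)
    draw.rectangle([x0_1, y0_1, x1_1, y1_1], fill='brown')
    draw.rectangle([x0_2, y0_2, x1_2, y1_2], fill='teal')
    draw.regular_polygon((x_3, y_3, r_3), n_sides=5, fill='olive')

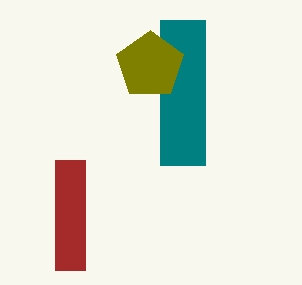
x0_1 = 55, y0_1 = 160, x1_1 = 85, y1_1 = 270, x0_2 = 160, y0_2 = 20, x1_2 = 205, y1_2 = 165, x_3 = 150, y_3 = 65, r_3 = 35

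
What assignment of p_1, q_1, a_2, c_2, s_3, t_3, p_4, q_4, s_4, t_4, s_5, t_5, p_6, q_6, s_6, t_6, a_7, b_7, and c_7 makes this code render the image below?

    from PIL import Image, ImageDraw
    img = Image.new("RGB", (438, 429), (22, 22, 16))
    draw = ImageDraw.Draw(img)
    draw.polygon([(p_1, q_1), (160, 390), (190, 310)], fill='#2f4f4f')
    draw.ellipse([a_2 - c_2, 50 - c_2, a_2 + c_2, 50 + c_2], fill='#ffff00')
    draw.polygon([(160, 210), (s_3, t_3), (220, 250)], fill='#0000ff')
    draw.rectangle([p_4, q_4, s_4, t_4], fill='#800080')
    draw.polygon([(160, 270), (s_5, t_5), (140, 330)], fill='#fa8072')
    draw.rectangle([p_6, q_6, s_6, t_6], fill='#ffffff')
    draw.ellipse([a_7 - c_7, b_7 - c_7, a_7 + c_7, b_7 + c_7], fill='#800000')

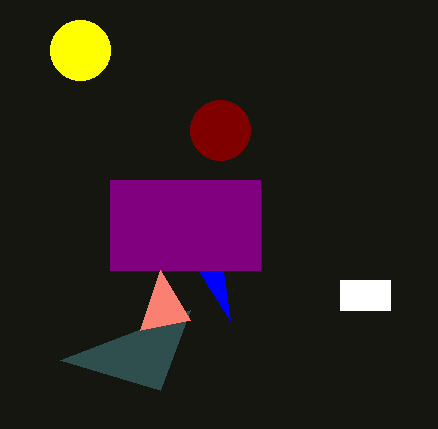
p_1 = 60, q_1 = 360, a_2 = 80, c_2 = 30, s_3 = 230, t_3 = 320, p_4 = 110, q_4 = 180, s_4 = 260, t_4 = 270, s_5 = 190, t_5 = 320, p_6 = 340, q_6 = 280, s_6 = 390, t_6 = 310, a_7 = 220, b_7 = 130, c_7 = 30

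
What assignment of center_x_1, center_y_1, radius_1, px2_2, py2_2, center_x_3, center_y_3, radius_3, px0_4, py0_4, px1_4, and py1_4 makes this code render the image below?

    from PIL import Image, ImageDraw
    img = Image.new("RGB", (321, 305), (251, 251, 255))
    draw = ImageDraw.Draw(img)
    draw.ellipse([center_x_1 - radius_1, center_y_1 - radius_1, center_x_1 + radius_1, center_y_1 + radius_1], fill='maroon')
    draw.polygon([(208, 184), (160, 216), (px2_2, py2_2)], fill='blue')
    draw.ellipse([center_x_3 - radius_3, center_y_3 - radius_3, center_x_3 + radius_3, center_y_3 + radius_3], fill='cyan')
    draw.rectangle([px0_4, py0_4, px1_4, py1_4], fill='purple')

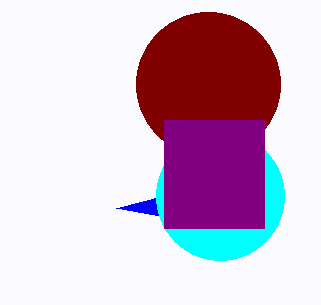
center_x_1 = 208; center_y_1 = 84; radius_1 = 72; px2_2 = 116; py2_2 = 208; center_x_3 = 220; center_y_3 = 196; radius_3 = 64; px0_4 = 164; py0_4 = 120; px1_4 = 264; py1_4 = 228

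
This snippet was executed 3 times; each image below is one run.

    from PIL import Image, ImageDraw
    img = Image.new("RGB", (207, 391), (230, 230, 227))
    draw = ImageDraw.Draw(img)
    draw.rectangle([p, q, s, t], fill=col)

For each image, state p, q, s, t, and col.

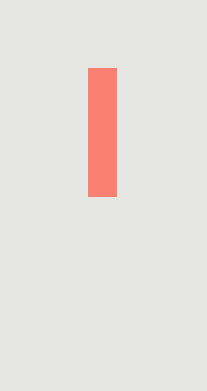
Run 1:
p = 88; q = 68; s = 116; t = 196; col = 'salmon'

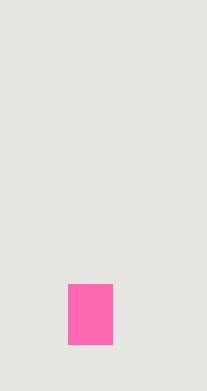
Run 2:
p = 68; q = 284; s = 112; t = 344; col = 'hotpink'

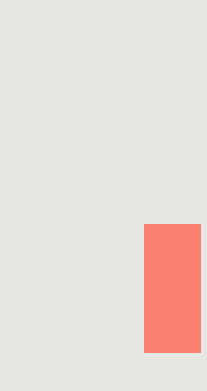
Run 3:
p = 144, q = 224, s = 200, t = 352, col = 'salmon'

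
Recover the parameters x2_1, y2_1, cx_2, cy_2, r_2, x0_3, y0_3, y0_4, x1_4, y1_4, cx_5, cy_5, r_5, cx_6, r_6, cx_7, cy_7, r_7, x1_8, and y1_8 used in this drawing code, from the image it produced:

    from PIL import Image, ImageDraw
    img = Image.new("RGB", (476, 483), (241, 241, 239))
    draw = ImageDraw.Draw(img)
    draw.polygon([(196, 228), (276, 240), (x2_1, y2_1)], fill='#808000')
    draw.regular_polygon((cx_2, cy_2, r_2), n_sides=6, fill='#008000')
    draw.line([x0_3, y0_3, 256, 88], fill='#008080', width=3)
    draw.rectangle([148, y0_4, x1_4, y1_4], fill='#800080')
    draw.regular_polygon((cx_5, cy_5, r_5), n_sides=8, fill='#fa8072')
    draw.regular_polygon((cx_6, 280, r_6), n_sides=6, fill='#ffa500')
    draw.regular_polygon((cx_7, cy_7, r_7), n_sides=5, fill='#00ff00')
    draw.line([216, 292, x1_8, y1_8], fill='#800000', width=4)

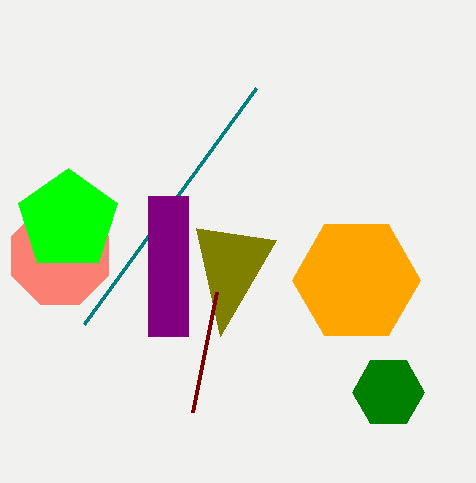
x2_1 = 220
y2_1 = 336
cx_2 = 388
cy_2 = 392
r_2 = 36
x0_3 = 84
y0_3 = 324
y0_4 = 196
x1_4 = 188
y1_4 = 336
cx_5 = 60
cy_5 = 256
r_5 = 52
cx_6 = 356
r_6 = 64
cx_7 = 68
cy_7 = 220
r_7 = 52
x1_8 = 192
y1_8 = 412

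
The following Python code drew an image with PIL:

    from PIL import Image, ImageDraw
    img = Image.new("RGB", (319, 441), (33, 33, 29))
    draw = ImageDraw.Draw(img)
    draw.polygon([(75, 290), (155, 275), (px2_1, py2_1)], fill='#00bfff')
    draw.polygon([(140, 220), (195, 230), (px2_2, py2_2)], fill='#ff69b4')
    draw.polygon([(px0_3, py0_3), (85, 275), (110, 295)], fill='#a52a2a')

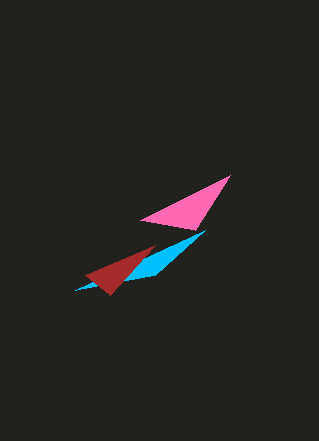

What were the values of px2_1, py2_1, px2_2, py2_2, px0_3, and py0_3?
px2_1 = 205; py2_1 = 230; px2_2 = 230; py2_2 = 175; px0_3 = 155; py0_3 = 245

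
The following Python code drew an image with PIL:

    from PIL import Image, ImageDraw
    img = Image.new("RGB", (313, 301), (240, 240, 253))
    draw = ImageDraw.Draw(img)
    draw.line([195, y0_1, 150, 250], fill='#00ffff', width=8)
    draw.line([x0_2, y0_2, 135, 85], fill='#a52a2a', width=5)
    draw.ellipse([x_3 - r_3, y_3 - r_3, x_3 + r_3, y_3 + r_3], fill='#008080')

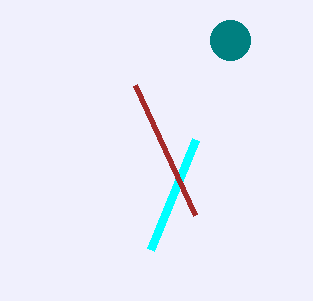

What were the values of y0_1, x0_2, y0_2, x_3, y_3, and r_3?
y0_1 = 140; x0_2 = 195; y0_2 = 215; x_3 = 230; y_3 = 40; r_3 = 20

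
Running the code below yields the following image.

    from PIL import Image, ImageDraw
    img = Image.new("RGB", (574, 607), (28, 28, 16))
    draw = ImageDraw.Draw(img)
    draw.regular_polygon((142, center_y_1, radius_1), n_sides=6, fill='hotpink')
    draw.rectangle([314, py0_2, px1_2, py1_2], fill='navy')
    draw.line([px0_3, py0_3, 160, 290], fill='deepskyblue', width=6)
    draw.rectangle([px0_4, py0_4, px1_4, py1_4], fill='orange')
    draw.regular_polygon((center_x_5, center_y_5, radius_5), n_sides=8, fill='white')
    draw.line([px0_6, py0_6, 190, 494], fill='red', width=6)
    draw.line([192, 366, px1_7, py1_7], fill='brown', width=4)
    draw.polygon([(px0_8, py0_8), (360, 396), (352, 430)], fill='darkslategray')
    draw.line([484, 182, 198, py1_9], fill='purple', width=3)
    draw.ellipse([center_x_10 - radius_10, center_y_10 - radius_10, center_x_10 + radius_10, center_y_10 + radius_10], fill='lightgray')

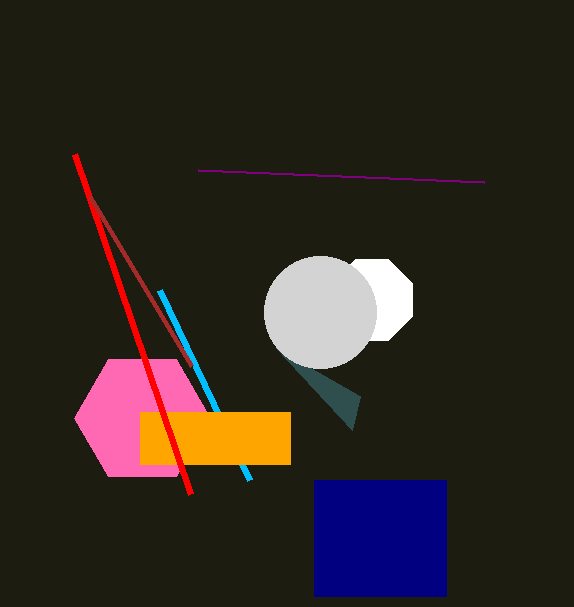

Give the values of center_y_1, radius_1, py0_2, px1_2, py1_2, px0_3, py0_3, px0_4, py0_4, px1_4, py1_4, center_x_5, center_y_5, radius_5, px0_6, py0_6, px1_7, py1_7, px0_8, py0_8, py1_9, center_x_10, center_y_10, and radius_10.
center_y_1 = 418, radius_1 = 68, py0_2 = 480, px1_2 = 446, py1_2 = 596, px0_3 = 250, py0_3 = 480, px0_4 = 140, py0_4 = 412, px1_4 = 290, py1_4 = 464, center_x_5 = 372, center_y_5 = 300, radius_5 = 44, px0_6 = 74, py0_6 = 154, px1_7 = 90, py1_7 = 196, px0_8 = 276, py0_8 = 348, py1_9 = 170, center_x_10 = 320, center_y_10 = 312, radius_10 = 56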